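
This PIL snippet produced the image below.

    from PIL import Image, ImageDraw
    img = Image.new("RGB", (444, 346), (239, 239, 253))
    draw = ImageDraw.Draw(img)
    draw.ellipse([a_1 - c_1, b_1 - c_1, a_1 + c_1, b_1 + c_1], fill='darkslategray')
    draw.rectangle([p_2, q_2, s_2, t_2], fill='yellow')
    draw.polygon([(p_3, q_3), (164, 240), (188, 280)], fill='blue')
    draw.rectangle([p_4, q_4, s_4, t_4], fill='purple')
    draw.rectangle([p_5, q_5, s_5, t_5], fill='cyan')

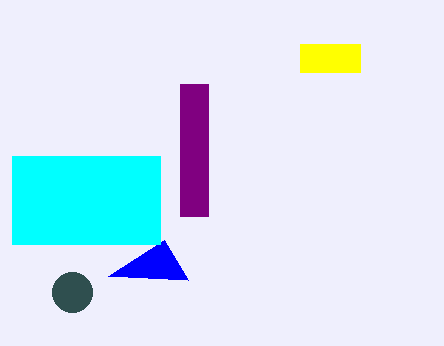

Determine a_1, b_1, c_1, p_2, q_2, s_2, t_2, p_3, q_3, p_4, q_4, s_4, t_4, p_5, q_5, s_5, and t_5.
a_1 = 72, b_1 = 292, c_1 = 20, p_2 = 300, q_2 = 44, s_2 = 360, t_2 = 72, p_3 = 108, q_3 = 276, p_4 = 180, q_4 = 84, s_4 = 208, t_4 = 216, p_5 = 12, q_5 = 156, s_5 = 160, t_5 = 244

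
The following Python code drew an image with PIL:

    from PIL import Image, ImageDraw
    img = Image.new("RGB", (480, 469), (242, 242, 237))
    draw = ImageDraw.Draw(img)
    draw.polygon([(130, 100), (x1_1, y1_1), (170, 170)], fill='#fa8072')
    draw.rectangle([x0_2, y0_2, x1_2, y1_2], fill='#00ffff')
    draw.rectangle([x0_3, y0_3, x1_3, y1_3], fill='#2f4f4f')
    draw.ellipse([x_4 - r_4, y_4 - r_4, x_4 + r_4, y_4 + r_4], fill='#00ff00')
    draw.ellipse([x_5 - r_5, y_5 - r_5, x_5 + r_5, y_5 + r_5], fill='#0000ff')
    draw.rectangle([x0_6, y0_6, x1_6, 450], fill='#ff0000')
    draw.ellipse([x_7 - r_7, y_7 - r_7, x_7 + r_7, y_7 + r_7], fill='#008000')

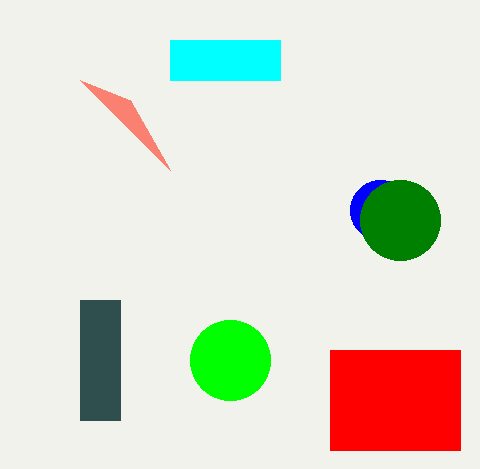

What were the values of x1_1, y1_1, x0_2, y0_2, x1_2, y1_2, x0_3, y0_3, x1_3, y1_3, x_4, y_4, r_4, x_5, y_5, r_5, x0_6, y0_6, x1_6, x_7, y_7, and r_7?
x1_1 = 80; y1_1 = 80; x0_2 = 170; y0_2 = 40; x1_2 = 280; y1_2 = 80; x0_3 = 80; y0_3 = 300; x1_3 = 120; y1_3 = 420; x_4 = 230; y_4 = 360; r_4 = 40; x_5 = 380; y_5 = 210; r_5 = 30; x0_6 = 330; y0_6 = 350; x1_6 = 460; x_7 = 400; y_7 = 220; r_7 = 40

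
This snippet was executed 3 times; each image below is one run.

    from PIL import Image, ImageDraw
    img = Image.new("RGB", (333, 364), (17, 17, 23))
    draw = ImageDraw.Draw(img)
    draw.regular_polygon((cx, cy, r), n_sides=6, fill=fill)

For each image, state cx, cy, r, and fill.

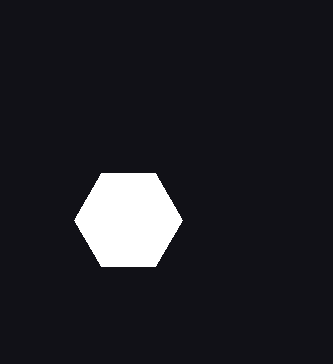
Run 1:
cx = 128, cy = 220, r = 54, fill = 'white'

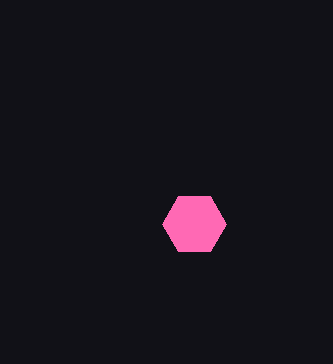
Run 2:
cx = 194
cy = 224
r = 32
fill = 'hotpink'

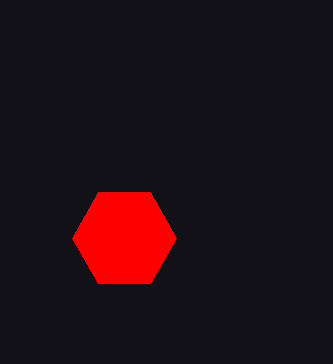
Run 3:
cx = 124; cy = 238; r = 52; fill = 'red'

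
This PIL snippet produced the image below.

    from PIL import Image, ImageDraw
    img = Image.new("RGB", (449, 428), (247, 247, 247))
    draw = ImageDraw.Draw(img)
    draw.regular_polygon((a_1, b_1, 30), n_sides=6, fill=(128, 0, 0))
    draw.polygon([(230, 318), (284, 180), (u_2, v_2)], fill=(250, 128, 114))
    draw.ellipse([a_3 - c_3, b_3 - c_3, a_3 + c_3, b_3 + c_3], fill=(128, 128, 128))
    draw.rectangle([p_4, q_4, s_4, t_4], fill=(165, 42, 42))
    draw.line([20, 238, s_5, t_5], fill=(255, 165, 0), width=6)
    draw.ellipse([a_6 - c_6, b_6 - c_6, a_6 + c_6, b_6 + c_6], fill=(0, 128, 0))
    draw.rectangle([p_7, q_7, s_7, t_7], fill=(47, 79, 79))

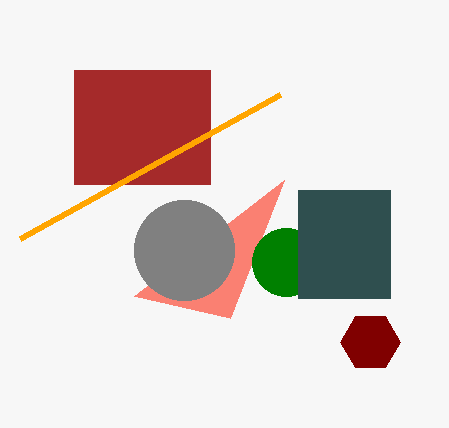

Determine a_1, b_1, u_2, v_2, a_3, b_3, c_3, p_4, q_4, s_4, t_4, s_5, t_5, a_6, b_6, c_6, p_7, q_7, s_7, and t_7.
a_1 = 370, b_1 = 342, u_2 = 134, v_2 = 296, a_3 = 184, b_3 = 250, c_3 = 50, p_4 = 74, q_4 = 70, s_4 = 210, t_4 = 184, s_5 = 280, t_5 = 94, a_6 = 286, b_6 = 262, c_6 = 34, p_7 = 298, q_7 = 190, s_7 = 390, t_7 = 298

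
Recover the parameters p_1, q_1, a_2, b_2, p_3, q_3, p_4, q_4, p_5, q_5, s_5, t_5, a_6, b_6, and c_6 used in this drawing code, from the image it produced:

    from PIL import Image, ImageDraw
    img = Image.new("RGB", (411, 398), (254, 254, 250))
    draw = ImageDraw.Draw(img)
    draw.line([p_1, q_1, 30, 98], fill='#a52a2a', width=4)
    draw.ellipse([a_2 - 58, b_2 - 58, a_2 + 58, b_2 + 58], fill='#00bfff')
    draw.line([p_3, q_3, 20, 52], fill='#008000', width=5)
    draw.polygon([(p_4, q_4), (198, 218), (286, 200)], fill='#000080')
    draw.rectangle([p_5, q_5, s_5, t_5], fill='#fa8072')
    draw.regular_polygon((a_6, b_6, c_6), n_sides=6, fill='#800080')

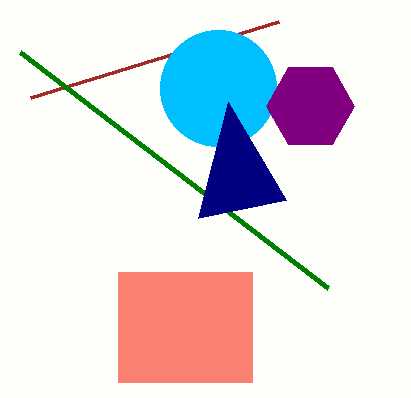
p_1 = 278
q_1 = 22
a_2 = 218
b_2 = 88
p_3 = 328
q_3 = 288
p_4 = 228
q_4 = 102
p_5 = 118
q_5 = 272
s_5 = 252
t_5 = 382
a_6 = 310
b_6 = 106
c_6 = 44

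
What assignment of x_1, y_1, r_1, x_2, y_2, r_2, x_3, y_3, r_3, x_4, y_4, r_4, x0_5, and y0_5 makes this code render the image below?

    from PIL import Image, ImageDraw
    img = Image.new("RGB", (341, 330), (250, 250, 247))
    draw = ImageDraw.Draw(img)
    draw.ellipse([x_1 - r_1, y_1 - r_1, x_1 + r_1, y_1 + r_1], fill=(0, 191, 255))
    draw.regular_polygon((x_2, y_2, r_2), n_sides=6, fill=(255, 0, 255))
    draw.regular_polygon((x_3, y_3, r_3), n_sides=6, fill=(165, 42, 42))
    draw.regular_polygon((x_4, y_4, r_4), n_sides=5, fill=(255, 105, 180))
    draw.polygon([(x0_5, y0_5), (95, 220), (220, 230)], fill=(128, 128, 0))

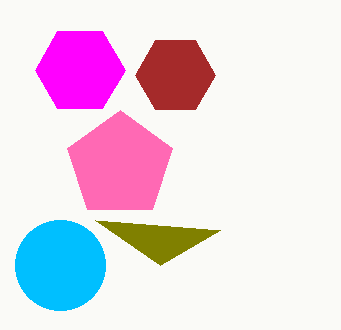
x_1 = 60; y_1 = 265; r_1 = 45; x_2 = 80; y_2 = 70; r_2 = 45; x_3 = 175; y_3 = 75; r_3 = 40; x_4 = 120; y_4 = 165; r_4 = 55; x0_5 = 160; y0_5 = 265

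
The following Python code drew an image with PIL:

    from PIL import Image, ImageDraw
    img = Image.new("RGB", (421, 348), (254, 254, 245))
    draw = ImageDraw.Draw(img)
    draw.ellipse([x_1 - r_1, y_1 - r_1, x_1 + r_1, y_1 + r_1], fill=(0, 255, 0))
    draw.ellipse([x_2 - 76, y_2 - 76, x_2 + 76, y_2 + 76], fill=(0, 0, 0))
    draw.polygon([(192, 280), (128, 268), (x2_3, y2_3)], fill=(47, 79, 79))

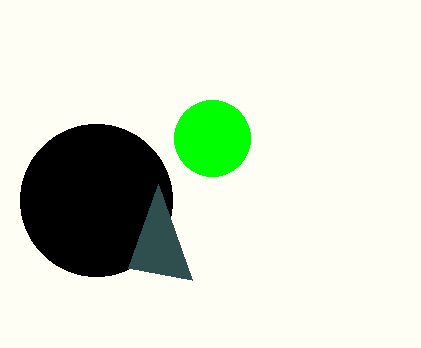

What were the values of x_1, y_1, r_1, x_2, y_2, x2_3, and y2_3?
x_1 = 212
y_1 = 138
r_1 = 38
x_2 = 96
y_2 = 200
x2_3 = 158
y2_3 = 184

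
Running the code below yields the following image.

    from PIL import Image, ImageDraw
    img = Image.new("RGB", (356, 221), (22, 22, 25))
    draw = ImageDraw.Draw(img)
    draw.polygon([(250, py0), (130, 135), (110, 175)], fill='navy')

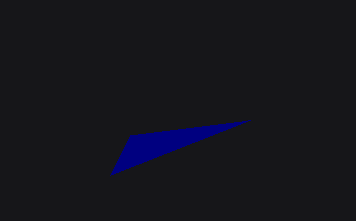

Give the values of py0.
py0 = 120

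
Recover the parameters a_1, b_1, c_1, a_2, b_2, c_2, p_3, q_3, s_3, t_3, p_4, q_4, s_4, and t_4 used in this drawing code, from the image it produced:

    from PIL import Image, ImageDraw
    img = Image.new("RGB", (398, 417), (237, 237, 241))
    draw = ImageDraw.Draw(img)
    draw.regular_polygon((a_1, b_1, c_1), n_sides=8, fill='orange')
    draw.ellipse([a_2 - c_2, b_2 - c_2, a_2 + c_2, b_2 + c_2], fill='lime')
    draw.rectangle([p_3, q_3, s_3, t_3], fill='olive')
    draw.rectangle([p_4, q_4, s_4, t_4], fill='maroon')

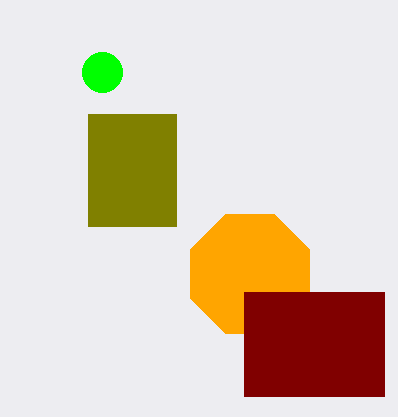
a_1 = 250; b_1 = 274; c_1 = 64; a_2 = 102; b_2 = 72; c_2 = 20; p_3 = 88; q_3 = 114; s_3 = 176; t_3 = 226; p_4 = 244; q_4 = 292; s_4 = 384; t_4 = 396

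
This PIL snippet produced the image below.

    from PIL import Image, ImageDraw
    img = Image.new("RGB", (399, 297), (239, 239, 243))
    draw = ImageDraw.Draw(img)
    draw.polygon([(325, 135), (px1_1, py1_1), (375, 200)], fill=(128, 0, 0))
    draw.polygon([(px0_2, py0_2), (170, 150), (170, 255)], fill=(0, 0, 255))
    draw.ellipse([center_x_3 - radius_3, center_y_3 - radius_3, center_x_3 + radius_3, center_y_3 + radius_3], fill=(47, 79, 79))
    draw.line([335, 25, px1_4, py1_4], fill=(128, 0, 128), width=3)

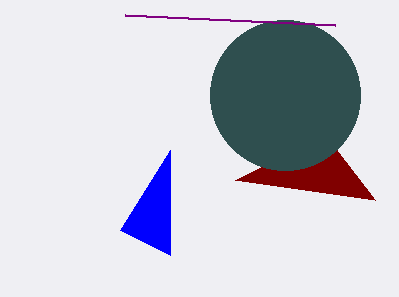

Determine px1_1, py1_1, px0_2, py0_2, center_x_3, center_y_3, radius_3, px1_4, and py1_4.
px1_1 = 235; py1_1 = 180; px0_2 = 120; py0_2 = 230; center_x_3 = 285; center_y_3 = 95; radius_3 = 75; px1_4 = 125; py1_4 = 15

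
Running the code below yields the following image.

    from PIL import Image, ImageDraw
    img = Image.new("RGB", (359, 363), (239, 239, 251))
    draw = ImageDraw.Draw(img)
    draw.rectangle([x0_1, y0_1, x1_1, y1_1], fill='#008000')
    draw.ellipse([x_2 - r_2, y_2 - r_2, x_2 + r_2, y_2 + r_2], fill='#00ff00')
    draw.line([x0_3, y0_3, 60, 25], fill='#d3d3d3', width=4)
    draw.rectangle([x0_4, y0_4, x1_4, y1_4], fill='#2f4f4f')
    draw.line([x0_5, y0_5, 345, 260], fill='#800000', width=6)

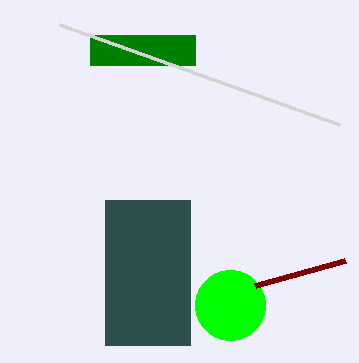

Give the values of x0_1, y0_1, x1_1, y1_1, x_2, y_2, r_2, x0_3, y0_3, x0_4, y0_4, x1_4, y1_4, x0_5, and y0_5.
x0_1 = 90
y0_1 = 35
x1_1 = 195
y1_1 = 65
x_2 = 230
y_2 = 305
r_2 = 35
x0_3 = 340
y0_3 = 125
x0_4 = 105
y0_4 = 200
x1_4 = 190
y1_4 = 345
x0_5 = 255
y0_5 = 285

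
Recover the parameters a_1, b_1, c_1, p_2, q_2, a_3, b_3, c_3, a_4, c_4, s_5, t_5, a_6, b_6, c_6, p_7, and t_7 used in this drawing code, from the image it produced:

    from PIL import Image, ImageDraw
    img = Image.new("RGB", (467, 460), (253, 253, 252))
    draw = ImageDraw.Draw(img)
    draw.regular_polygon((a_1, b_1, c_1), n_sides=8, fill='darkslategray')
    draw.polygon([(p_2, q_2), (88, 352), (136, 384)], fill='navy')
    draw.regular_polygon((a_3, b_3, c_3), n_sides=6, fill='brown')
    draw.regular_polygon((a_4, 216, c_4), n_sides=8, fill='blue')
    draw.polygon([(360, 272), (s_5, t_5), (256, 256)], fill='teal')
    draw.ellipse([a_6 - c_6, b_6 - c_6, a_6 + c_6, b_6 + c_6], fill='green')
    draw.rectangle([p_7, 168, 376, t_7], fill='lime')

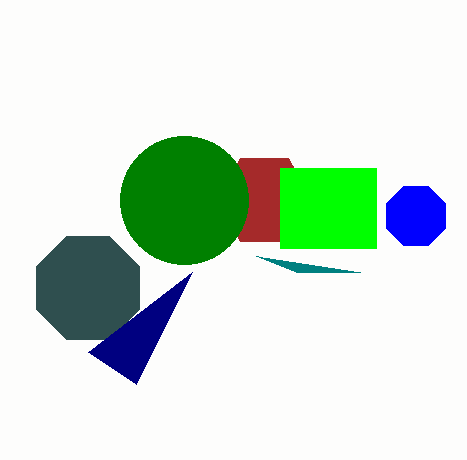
a_1 = 88
b_1 = 288
c_1 = 56
p_2 = 192
q_2 = 272
a_3 = 264
b_3 = 200
c_3 = 48
a_4 = 416
c_4 = 32
s_5 = 296
t_5 = 272
a_6 = 184
b_6 = 200
c_6 = 64
p_7 = 280
t_7 = 248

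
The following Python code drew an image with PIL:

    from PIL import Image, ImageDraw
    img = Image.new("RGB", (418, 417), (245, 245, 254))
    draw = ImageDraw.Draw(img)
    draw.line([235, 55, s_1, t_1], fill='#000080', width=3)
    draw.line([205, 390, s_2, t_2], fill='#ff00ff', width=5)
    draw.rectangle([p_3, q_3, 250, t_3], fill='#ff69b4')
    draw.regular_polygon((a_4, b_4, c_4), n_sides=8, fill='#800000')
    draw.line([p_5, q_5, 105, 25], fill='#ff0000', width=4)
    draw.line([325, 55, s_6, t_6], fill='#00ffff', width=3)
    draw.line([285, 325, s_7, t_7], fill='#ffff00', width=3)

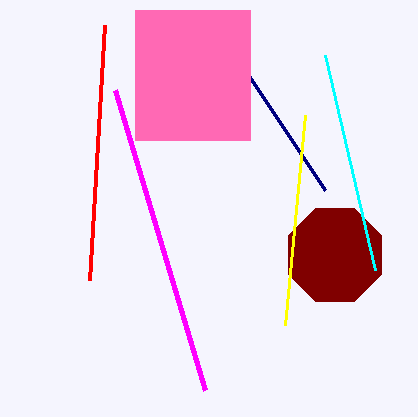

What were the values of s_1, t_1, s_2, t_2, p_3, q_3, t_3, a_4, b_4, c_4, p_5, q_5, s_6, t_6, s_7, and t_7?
s_1 = 325
t_1 = 190
s_2 = 115
t_2 = 90
p_3 = 135
q_3 = 10
t_3 = 140
a_4 = 335
b_4 = 255
c_4 = 50
p_5 = 90
q_5 = 280
s_6 = 375
t_6 = 270
s_7 = 305
t_7 = 115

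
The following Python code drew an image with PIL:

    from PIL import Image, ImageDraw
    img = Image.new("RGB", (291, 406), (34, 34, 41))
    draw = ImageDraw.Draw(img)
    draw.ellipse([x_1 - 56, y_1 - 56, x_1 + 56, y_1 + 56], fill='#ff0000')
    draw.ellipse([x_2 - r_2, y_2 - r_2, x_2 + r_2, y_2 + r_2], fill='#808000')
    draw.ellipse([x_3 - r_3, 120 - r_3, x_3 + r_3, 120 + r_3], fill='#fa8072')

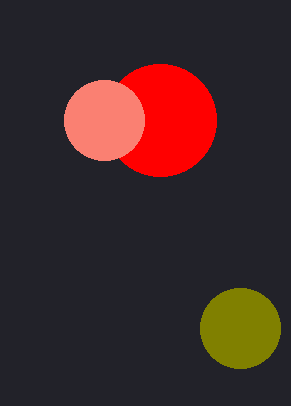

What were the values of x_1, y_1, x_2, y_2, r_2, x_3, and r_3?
x_1 = 160
y_1 = 120
x_2 = 240
y_2 = 328
r_2 = 40
x_3 = 104
r_3 = 40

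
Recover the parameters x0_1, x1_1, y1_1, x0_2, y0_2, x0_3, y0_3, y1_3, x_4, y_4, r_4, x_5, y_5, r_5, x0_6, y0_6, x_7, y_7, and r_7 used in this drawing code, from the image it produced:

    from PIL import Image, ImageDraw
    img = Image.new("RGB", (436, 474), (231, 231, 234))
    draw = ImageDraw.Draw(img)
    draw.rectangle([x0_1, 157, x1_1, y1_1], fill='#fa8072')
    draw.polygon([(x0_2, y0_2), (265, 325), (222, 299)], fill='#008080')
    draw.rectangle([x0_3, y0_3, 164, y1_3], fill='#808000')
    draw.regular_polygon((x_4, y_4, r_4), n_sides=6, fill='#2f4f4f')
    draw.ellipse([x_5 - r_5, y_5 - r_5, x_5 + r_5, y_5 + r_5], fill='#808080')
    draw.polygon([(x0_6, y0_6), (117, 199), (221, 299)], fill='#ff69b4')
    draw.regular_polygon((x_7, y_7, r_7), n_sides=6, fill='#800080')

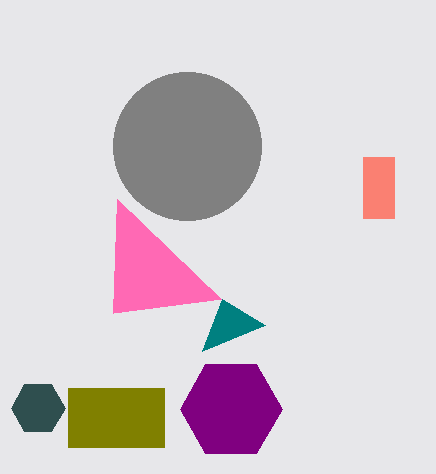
x0_1 = 363, x1_1 = 394, y1_1 = 218, x0_2 = 202, y0_2 = 351, x0_3 = 68, y0_3 = 388, y1_3 = 447, x_4 = 38, y_4 = 408, r_4 = 27, x_5 = 187, y_5 = 146, r_5 = 74, x0_6 = 113, y0_6 = 313, x_7 = 231, y_7 = 409, r_7 = 51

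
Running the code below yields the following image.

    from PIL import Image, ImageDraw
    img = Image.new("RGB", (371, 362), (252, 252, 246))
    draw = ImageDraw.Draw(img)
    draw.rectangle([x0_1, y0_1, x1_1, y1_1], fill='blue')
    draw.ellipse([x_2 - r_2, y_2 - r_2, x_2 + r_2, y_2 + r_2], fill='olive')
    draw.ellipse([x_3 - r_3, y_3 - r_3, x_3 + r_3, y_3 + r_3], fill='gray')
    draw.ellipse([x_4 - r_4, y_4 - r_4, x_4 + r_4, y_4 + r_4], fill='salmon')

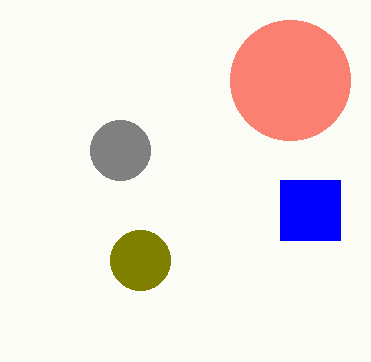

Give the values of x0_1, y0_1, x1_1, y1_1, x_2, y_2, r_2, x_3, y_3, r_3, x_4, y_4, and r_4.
x0_1 = 280
y0_1 = 180
x1_1 = 340
y1_1 = 240
x_2 = 140
y_2 = 260
r_2 = 30
x_3 = 120
y_3 = 150
r_3 = 30
x_4 = 290
y_4 = 80
r_4 = 60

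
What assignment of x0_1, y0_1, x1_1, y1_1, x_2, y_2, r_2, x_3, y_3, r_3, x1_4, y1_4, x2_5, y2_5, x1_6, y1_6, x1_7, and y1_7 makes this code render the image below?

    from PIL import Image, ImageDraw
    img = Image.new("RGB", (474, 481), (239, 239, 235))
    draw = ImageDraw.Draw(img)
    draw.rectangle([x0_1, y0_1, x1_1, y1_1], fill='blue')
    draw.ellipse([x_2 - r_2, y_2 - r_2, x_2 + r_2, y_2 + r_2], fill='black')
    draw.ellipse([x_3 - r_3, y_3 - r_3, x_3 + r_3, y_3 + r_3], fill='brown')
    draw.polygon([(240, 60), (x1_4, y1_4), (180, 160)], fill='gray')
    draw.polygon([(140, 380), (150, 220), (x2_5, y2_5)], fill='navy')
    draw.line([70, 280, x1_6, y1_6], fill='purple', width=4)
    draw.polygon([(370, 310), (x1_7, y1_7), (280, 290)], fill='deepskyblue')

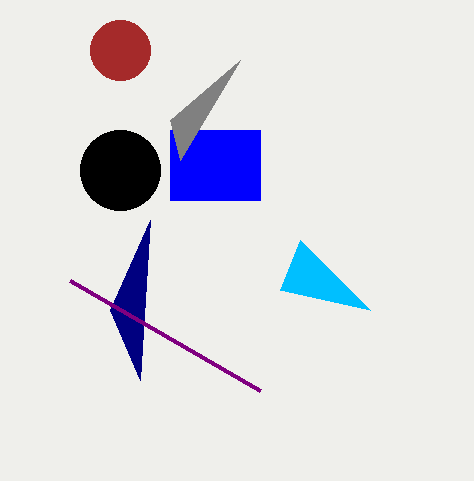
x0_1 = 170
y0_1 = 130
x1_1 = 260
y1_1 = 200
x_2 = 120
y_2 = 170
r_2 = 40
x_3 = 120
y_3 = 50
r_3 = 30
x1_4 = 170
y1_4 = 120
x2_5 = 110
y2_5 = 310
x1_6 = 260
y1_6 = 390
x1_7 = 300
y1_7 = 240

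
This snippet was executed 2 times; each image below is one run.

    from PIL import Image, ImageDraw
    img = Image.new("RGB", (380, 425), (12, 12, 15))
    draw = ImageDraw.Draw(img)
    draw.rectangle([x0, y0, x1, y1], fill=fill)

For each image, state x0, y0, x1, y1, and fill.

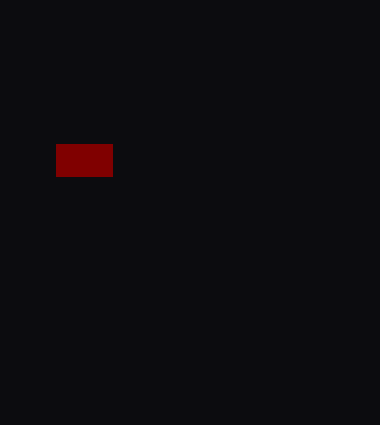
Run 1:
x0 = 56, y0 = 144, x1 = 112, y1 = 176, fill = 'maroon'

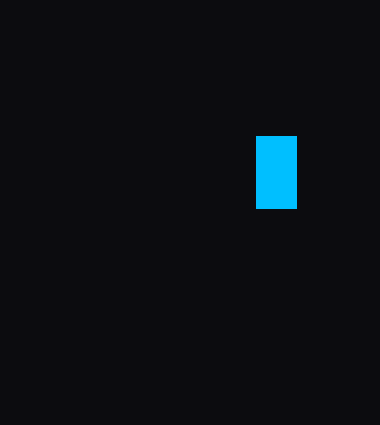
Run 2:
x0 = 256; y0 = 136; x1 = 296; y1 = 208; fill = 'deepskyblue'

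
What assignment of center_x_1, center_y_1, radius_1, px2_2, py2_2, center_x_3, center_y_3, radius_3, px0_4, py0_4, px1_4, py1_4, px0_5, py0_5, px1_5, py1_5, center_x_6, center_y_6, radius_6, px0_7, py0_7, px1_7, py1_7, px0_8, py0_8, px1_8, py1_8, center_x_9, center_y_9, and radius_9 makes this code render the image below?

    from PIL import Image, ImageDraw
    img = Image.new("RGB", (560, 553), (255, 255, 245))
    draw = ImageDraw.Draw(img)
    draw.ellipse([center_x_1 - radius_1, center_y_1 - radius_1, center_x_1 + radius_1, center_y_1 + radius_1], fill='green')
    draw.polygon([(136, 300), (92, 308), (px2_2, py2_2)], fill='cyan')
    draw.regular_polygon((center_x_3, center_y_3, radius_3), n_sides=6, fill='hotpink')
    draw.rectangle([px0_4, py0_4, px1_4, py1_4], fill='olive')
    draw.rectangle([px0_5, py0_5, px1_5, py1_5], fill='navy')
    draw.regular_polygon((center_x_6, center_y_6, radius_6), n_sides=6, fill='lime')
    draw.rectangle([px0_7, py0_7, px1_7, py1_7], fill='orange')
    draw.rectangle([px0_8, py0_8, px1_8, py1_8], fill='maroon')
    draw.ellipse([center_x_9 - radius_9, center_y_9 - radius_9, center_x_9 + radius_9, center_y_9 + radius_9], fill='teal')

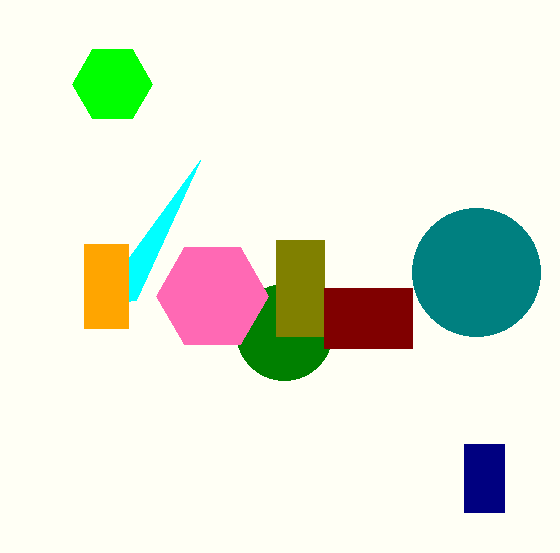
center_x_1 = 284, center_y_1 = 332, radius_1 = 48, px2_2 = 200, py2_2 = 160, center_x_3 = 212, center_y_3 = 296, radius_3 = 56, px0_4 = 276, py0_4 = 240, px1_4 = 324, py1_4 = 336, px0_5 = 464, py0_5 = 444, px1_5 = 504, py1_5 = 512, center_x_6 = 112, center_y_6 = 84, radius_6 = 40, px0_7 = 84, py0_7 = 244, px1_7 = 128, py1_7 = 328, px0_8 = 324, py0_8 = 288, px1_8 = 412, py1_8 = 348, center_x_9 = 476, center_y_9 = 272, radius_9 = 64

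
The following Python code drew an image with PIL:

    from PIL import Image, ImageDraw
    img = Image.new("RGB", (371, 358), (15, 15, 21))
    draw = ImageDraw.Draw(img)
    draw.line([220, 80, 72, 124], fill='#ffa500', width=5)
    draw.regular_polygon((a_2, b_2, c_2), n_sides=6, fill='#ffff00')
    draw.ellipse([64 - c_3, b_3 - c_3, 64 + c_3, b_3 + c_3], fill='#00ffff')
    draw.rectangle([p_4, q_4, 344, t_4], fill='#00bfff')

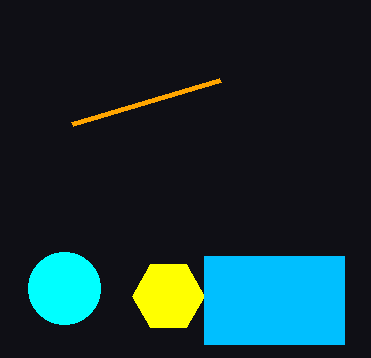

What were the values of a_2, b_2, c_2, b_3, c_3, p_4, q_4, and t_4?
a_2 = 168
b_2 = 296
c_2 = 36
b_3 = 288
c_3 = 36
p_4 = 204
q_4 = 256
t_4 = 344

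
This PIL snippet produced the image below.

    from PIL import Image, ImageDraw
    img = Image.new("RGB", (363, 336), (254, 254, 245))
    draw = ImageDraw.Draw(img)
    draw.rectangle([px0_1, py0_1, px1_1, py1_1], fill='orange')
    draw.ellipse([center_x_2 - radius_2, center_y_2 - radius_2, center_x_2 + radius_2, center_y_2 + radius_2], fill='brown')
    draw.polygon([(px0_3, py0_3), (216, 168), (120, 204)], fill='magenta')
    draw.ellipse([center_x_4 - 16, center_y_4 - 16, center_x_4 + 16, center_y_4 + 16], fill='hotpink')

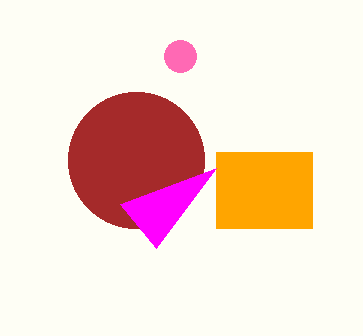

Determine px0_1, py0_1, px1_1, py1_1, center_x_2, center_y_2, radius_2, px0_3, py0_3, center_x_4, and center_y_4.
px0_1 = 216, py0_1 = 152, px1_1 = 312, py1_1 = 228, center_x_2 = 136, center_y_2 = 160, radius_2 = 68, px0_3 = 156, py0_3 = 248, center_x_4 = 180, center_y_4 = 56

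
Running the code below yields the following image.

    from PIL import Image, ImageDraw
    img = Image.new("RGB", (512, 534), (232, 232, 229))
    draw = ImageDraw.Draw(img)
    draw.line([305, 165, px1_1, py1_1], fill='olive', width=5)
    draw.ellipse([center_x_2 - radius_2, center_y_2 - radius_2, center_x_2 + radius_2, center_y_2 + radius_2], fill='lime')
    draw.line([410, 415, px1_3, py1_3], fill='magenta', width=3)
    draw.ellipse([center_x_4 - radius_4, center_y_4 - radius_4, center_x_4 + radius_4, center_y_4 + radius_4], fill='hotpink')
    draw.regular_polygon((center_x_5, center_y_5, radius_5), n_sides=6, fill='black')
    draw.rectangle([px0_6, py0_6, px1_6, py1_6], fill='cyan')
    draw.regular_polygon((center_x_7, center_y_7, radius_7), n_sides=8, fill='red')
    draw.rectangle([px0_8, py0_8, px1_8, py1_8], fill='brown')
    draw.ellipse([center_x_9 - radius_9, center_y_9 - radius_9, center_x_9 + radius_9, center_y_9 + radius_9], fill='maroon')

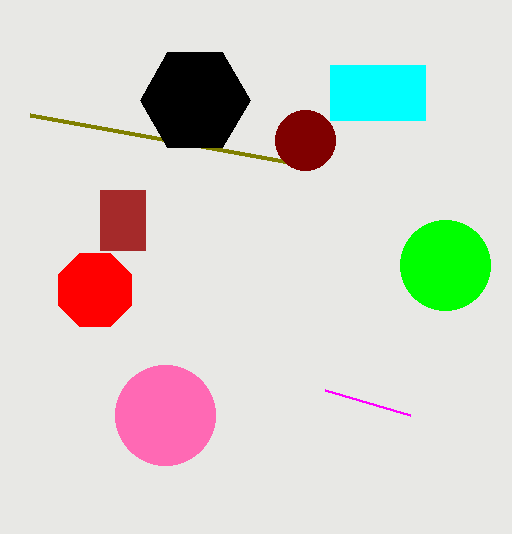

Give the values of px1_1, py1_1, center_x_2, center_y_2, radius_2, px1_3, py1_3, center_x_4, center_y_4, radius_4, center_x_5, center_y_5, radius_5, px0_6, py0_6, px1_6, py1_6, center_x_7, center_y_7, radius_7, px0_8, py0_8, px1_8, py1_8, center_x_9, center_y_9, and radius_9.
px1_1 = 30; py1_1 = 115; center_x_2 = 445; center_y_2 = 265; radius_2 = 45; px1_3 = 325; py1_3 = 390; center_x_4 = 165; center_y_4 = 415; radius_4 = 50; center_x_5 = 195; center_y_5 = 100; radius_5 = 55; px0_6 = 330; py0_6 = 65; px1_6 = 425; py1_6 = 120; center_x_7 = 95; center_y_7 = 290; radius_7 = 40; px0_8 = 100; py0_8 = 190; px1_8 = 145; py1_8 = 250; center_x_9 = 305; center_y_9 = 140; radius_9 = 30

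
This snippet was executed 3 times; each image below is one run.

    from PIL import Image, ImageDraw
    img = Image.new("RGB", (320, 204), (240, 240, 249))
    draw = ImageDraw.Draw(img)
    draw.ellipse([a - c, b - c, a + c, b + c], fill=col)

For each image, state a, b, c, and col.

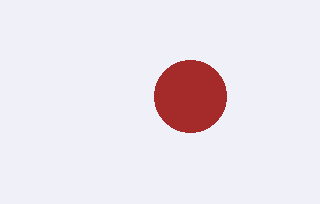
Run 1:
a = 190, b = 96, c = 36, col = 'brown'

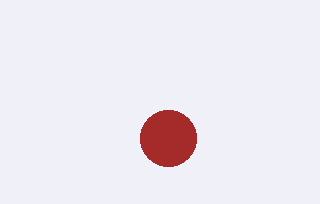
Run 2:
a = 168
b = 138
c = 28
col = 'brown'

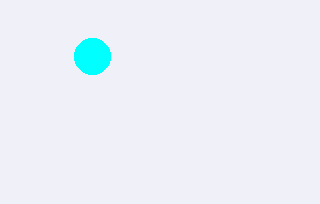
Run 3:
a = 92; b = 56; c = 18; col = 'cyan'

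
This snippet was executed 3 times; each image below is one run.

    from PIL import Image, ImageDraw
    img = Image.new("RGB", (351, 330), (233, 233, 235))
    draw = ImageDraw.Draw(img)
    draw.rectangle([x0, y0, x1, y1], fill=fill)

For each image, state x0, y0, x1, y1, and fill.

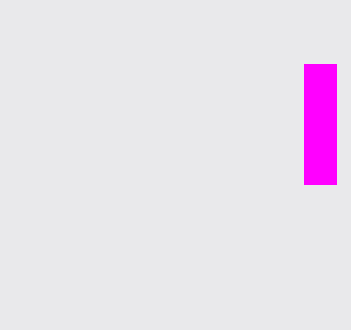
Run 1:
x0 = 304; y0 = 64; x1 = 336; y1 = 184; fill = 'magenta'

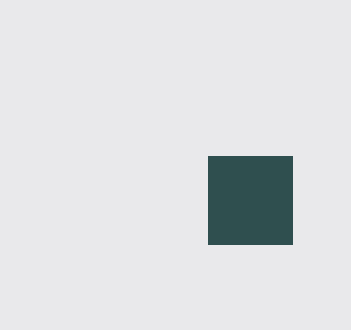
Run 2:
x0 = 208, y0 = 156, x1 = 292, y1 = 244, fill = 'darkslategray'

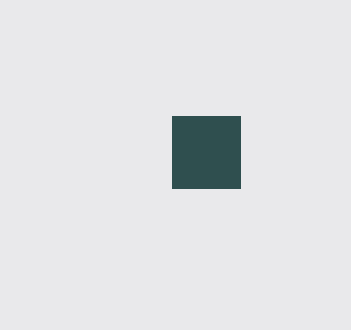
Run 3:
x0 = 172, y0 = 116, x1 = 240, y1 = 188, fill = 'darkslategray'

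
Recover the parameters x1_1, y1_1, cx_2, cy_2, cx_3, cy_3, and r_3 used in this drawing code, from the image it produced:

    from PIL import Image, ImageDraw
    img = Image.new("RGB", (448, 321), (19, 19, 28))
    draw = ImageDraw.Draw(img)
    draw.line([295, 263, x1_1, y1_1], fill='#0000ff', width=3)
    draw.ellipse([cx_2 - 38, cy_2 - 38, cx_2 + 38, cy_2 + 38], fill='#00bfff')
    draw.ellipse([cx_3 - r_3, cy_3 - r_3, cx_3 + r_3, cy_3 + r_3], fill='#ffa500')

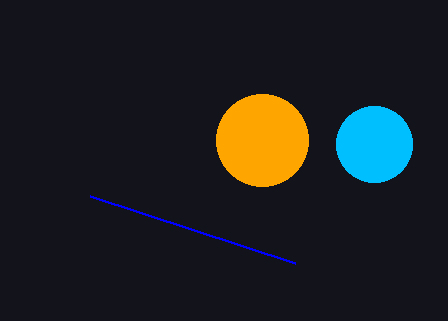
x1_1 = 90, y1_1 = 196, cx_2 = 374, cy_2 = 144, cx_3 = 262, cy_3 = 140, r_3 = 46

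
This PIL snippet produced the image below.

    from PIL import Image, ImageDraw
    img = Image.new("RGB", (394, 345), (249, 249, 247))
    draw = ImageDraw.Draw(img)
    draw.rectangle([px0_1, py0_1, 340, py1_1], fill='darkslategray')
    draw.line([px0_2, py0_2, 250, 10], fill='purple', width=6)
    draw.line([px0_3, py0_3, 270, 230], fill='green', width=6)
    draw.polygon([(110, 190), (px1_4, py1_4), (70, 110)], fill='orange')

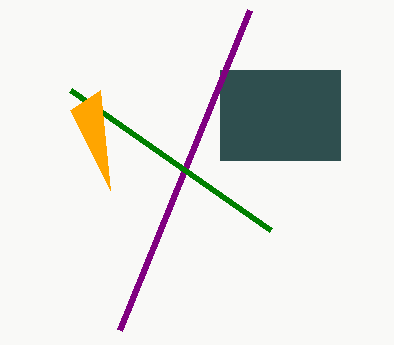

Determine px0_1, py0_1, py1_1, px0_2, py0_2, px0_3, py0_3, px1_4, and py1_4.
px0_1 = 220
py0_1 = 70
py1_1 = 160
px0_2 = 120
py0_2 = 330
px0_3 = 70
py0_3 = 90
px1_4 = 100
py1_4 = 90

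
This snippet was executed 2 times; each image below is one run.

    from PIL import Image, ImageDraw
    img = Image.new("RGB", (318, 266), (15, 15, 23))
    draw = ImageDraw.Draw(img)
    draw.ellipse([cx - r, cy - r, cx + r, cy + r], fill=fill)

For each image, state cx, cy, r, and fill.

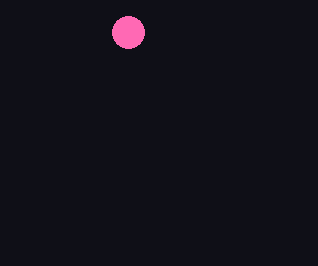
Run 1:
cx = 128, cy = 32, r = 16, fill = 'hotpink'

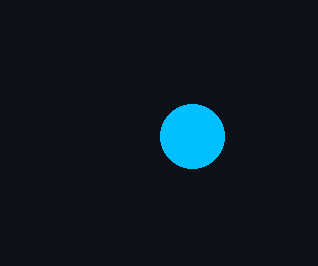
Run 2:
cx = 192, cy = 136, r = 32, fill = 'deepskyblue'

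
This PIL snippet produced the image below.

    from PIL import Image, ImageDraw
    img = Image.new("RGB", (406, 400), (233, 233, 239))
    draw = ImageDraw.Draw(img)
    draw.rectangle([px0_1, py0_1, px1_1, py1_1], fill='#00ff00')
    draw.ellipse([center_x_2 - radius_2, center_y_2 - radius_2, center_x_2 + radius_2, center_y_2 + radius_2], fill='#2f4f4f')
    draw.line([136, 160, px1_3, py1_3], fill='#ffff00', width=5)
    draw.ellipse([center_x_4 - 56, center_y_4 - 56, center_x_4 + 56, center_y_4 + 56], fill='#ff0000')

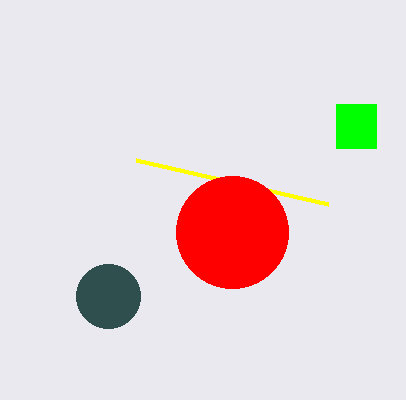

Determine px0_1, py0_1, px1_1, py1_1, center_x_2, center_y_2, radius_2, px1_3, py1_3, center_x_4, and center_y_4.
px0_1 = 336
py0_1 = 104
px1_1 = 376
py1_1 = 148
center_x_2 = 108
center_y_2 = 296
radius_2 = 32
px1_3 = 328
py1_3 = 204
center_x_4 = 232
center_y_4 = 232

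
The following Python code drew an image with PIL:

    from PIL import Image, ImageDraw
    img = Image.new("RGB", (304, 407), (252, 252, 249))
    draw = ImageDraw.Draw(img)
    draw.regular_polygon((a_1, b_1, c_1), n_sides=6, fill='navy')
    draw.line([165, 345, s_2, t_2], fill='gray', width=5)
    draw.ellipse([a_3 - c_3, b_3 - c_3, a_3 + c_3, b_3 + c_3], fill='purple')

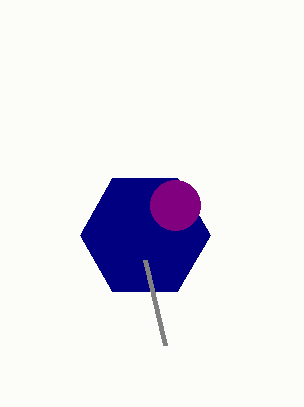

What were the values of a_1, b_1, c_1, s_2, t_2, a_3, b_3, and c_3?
a_1 = 145
b_1 = 235
c_1 = 65
s_2 = 145
t_2 = 260
a_3 = 175
b_3 = 205
c_3 = 25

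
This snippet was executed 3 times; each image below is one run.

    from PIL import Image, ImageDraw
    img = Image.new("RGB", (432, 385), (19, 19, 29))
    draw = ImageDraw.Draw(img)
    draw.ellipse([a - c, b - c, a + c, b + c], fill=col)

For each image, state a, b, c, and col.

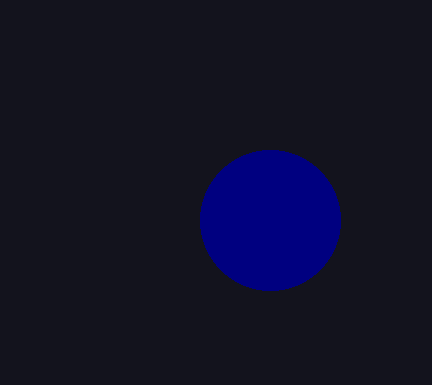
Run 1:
a = 270
b = 220
c = 70
col = 'navy'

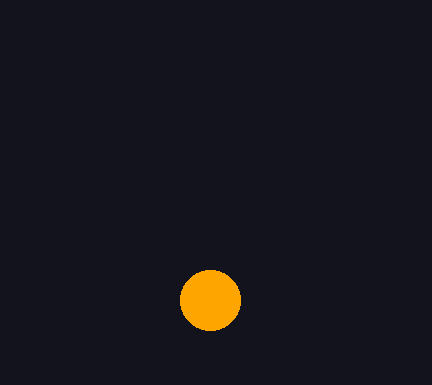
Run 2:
a = 210, b = 300, c = 30, col = 'orange'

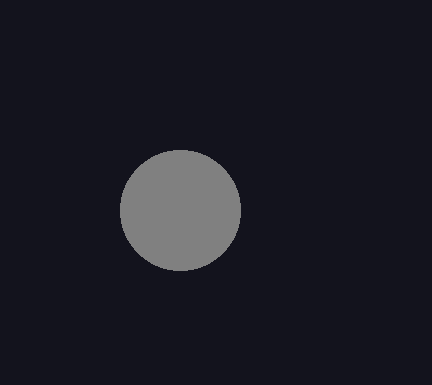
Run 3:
a = 180; b = 210; c = 60; col = 'gray'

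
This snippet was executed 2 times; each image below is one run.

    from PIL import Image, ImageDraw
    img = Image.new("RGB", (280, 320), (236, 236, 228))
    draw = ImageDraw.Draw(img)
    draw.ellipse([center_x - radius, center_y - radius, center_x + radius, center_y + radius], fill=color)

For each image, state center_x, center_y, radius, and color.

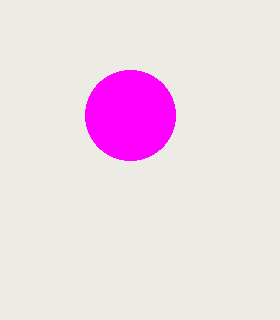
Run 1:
center_x = 130, center_y = 115, radius = 45, color = 'magenta'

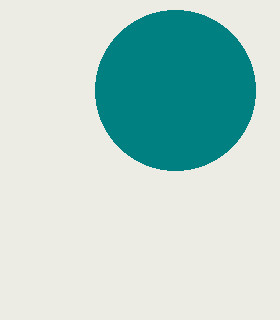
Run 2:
center_x = 175, center_y = 90, radius = 80, color = 'teal'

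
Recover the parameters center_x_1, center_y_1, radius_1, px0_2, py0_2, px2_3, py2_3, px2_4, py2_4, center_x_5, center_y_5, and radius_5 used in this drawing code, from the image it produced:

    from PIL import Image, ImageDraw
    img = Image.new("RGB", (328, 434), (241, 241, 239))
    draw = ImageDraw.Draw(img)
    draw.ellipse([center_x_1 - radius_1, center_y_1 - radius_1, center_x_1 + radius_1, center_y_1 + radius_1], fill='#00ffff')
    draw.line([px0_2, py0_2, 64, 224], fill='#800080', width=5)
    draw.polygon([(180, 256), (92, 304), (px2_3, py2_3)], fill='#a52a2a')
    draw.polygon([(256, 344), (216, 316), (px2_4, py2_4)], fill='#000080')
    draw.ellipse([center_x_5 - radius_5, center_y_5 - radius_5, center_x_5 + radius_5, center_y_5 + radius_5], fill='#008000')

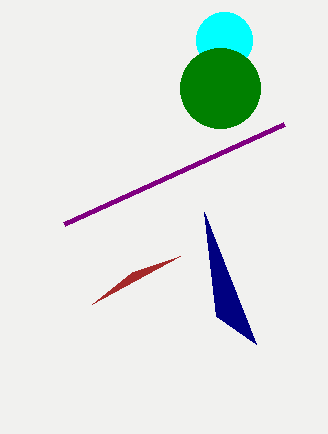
center_x_1 = 224
center_y_1 = 40
radius_1 = 28
px0_2 = 284
py0_2 = 124
px2_3 = 132
py2_3 = 272
px2_4 = 204
py2_4 = 212
center_x_5 = 220
center_y_5 = 88
radius_5 = 40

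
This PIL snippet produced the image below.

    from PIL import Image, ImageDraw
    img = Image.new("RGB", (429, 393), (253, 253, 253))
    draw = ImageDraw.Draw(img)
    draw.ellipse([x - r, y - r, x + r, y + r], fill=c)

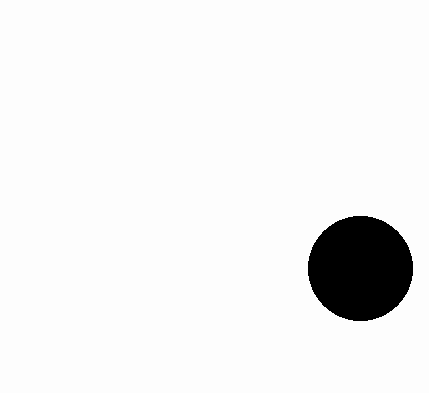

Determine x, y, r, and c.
x = 360
y = 268
r = 52
c = 'black'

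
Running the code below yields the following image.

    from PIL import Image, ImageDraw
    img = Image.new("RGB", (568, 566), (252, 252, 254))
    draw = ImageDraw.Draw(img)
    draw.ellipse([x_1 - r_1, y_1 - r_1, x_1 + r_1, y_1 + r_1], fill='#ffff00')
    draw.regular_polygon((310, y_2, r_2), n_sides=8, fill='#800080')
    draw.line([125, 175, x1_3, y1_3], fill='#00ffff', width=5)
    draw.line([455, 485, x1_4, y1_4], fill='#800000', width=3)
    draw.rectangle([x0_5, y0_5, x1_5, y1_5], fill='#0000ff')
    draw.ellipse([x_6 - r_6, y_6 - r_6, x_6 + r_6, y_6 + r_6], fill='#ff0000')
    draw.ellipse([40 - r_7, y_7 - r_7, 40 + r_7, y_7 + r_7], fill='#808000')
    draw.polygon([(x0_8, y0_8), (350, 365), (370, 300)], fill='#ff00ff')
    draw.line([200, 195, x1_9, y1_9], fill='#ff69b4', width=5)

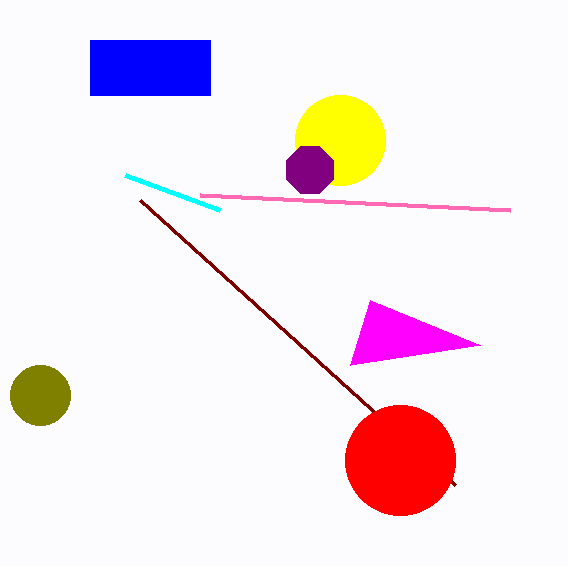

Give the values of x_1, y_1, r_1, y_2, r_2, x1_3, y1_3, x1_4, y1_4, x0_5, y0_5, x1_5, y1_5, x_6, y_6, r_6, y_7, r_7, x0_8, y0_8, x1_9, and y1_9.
x_1 = 340; y_1 = 140; r_1 = 45; y_2 = 170; r_2 = 25; x1_3 = 220; y1_3 = 210; x1_4 = 140; y1_4 = 200; x0_5 = 90; y0_5 = 40; x1_5 = 210; y1_5 = 95; x_6 = 400; y_6 = 460; r_6 = 55; y_7 = 395; r_7 = 30; x0_8 = 480; y0_8 = 345; x1_9 = 510; y1_9 = 210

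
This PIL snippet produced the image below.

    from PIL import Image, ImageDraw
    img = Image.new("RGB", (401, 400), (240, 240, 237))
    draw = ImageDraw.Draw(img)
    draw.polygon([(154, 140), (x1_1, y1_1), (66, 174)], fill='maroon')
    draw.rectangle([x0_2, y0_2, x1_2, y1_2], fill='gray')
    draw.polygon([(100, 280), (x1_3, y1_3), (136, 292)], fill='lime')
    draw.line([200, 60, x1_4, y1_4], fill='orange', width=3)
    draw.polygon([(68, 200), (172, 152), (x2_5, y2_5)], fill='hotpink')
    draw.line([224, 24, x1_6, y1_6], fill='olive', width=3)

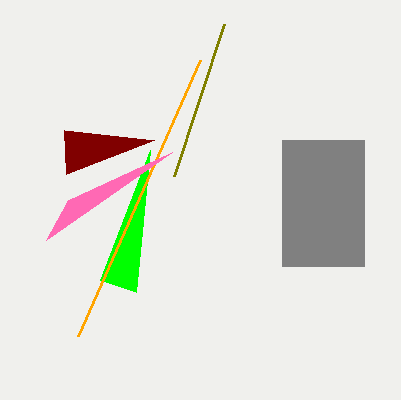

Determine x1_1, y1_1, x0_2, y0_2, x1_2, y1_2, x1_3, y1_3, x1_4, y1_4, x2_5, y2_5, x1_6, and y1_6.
x1_1 = 64
y1_1 = 130
x0_2 = 282
y0_2 = 140
x1_2 = 364
y1_2 = 266
x1_3 = 150
y1_3 = 150
x1_4 = 78
y1_4 = 336
x2_5 = 46
y2_5 = 240
x1_6 = 174
y1_6 = 176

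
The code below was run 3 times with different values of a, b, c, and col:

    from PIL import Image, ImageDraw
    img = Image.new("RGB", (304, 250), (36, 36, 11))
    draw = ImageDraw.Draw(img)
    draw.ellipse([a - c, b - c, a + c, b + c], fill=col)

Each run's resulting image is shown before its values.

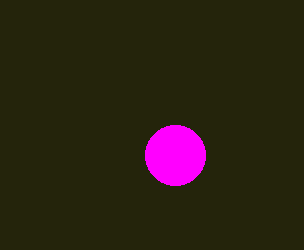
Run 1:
a = 175, b = 155, c = 30, col = 'magenta'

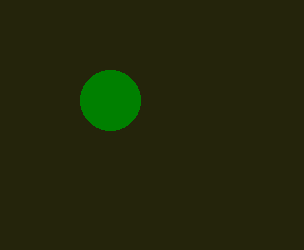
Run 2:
a = 110; b = 100; c = 30; col = 'green'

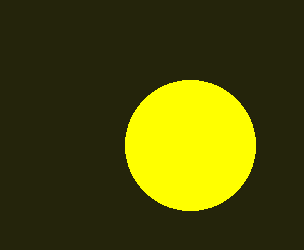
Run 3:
a = 190; b = 145; c = 65; col = 'yellow'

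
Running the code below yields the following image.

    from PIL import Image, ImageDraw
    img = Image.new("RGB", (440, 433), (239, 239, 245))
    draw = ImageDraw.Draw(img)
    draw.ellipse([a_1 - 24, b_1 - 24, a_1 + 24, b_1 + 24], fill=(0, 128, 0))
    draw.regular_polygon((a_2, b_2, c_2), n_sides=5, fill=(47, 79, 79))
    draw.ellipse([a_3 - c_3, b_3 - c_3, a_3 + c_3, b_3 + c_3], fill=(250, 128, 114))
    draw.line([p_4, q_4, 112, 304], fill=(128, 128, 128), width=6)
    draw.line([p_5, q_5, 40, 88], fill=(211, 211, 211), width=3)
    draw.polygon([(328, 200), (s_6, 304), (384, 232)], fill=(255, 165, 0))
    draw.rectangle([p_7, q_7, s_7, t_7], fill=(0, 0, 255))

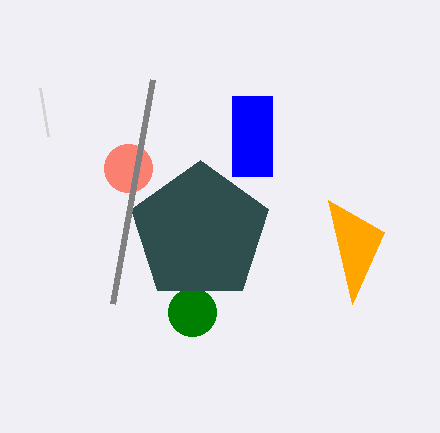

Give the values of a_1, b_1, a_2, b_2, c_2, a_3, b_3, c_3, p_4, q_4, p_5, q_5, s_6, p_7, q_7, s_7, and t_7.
a_1 = 192; b_1 = 312; a_2 = 200; b_2 = 232; c_2 = 72; a_3 = 128; b_3 = 168; c_3 = 24; p_4 = 152; q_4 = 80; p_5 = 48; q_5 = 136; s_6 = 352; p_7 = 232; q_7 = 96; s_7 = 272; t_7 = 176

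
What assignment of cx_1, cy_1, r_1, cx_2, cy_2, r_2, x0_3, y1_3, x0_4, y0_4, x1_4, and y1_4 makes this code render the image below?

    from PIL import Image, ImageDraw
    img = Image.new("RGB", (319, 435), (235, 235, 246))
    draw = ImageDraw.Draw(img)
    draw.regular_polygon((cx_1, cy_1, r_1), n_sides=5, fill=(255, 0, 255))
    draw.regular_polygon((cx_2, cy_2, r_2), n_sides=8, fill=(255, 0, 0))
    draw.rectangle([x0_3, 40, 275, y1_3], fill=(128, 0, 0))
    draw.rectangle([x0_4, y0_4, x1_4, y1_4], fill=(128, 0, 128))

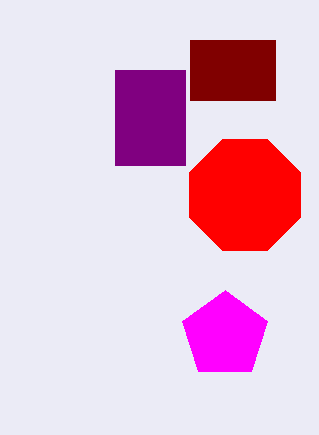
cx_1 = 225
cy_1 = 335
r_1 = 45
cx_2 = 245
cy_2 = 195
r_2 = 60
x0_3 = 190
y1_3 = 100
x0_4 = 115
y0_4 = 70
x1_4 = 185
y1_4 = 165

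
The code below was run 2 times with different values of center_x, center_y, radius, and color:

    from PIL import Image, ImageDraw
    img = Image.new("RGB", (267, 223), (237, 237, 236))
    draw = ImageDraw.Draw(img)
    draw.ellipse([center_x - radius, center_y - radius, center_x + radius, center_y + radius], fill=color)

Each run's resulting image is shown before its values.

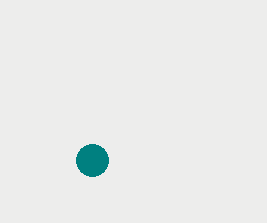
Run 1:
center_x = 92
center_y = 160
radius = 16
color = 'teal'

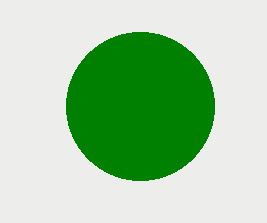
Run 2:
center_x = 140
center_y = 106
radius = 74
color = 'green'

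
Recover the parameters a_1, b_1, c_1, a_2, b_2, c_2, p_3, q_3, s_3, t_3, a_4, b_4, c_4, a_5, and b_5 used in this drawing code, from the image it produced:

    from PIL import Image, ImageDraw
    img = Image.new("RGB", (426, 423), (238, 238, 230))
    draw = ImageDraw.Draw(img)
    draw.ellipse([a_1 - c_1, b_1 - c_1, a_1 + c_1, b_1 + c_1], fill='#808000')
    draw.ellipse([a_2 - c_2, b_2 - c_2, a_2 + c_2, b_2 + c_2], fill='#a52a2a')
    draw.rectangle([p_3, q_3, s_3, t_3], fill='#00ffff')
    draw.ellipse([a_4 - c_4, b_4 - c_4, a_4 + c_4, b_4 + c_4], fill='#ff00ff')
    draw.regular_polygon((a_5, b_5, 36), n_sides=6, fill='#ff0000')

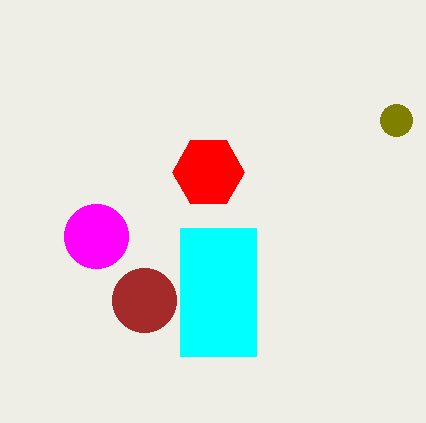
a_1 = 396; b_1 = 120; c_1 = 16; a_2 = 144; b_2 = 300; c_2 = 32; p_3 = 180; q_3 = 228; s_3 = 256; t_3 = 356; a_4 = 96; b_4 = 236; c_4 = 32; a_5 = 208; b_5 = 172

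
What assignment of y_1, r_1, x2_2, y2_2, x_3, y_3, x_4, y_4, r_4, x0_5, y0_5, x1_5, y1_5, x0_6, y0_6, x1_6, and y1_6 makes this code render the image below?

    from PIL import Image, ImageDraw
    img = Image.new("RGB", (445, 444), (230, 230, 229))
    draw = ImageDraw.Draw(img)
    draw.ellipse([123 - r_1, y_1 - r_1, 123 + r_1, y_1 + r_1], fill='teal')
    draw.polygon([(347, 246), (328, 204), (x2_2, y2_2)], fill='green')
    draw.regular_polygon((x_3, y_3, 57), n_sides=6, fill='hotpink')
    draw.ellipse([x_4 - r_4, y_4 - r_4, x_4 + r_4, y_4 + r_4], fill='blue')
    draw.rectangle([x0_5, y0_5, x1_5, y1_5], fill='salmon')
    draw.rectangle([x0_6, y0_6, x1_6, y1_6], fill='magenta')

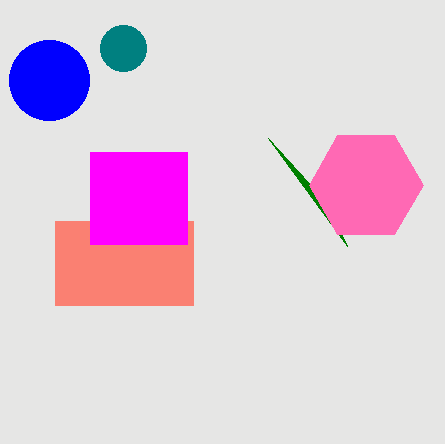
y_1 = 48
r_1 = 23
x2_2 = 268
y2_2 = 138
x_3 = 366
y_3 = 185
x_4 = 49
y_4 = 80
r_4 = 40
x0_5 = 55
y0_5 = 221
x1_5 = 193
y1_5 = 305
x0_6 = 90
y0_6 = 152
x1_6 = 187
y1_6 = 244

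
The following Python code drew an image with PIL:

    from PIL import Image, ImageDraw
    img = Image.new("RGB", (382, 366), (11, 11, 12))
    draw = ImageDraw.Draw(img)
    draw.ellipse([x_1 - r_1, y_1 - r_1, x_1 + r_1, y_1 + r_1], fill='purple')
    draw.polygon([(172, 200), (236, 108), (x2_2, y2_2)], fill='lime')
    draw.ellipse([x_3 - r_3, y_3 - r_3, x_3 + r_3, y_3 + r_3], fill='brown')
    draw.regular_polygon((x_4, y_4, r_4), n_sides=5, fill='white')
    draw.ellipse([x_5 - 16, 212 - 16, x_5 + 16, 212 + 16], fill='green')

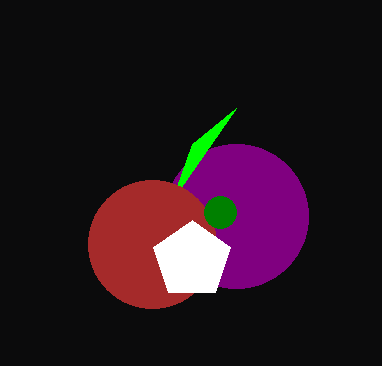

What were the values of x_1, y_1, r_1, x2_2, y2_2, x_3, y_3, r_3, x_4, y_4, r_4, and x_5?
x_1 = 236, y_1 = 216, r_1 = 72, x2_2 = 192, y2_2 = 144, x_3 = 152, y_3 = 244, r_3 = 64, x_4 = 192, y_4 = 260, r_4 = 40, x_5 = 220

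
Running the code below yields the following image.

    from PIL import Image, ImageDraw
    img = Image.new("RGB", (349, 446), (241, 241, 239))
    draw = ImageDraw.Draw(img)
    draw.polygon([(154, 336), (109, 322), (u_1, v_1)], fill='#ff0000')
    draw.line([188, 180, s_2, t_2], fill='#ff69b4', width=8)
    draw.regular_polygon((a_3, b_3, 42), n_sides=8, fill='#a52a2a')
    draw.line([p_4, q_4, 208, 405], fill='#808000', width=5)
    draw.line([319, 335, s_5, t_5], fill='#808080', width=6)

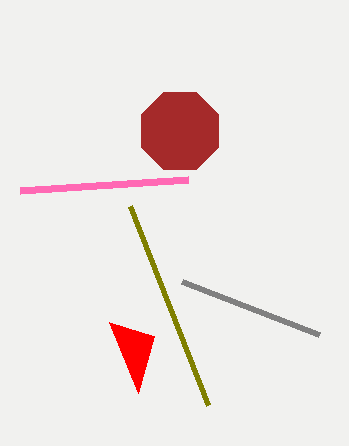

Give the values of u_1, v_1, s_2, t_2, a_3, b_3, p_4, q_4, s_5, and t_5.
u_1 = 138; v_1 = 393; s_2 = 20; t_2 = 191; a_3 = 180; b_3 = 131; p_4 = 130; q_4 = 206; s_5 = 182; t_5 = 282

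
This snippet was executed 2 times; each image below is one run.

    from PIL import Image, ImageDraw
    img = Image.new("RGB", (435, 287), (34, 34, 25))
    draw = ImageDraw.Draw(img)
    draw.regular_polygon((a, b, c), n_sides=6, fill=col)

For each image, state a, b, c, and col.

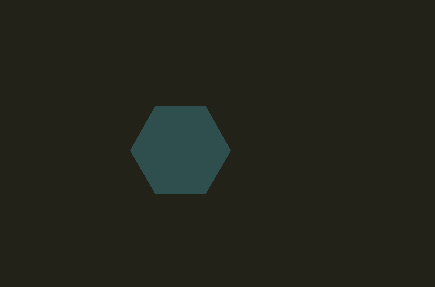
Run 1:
a = 180
b = 150
c = 50
col = 'darkslategray'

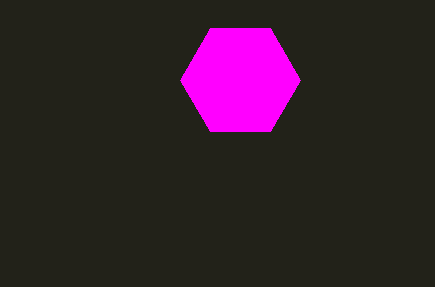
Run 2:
a = 240, b = 80, c = 60, col = 'magenta'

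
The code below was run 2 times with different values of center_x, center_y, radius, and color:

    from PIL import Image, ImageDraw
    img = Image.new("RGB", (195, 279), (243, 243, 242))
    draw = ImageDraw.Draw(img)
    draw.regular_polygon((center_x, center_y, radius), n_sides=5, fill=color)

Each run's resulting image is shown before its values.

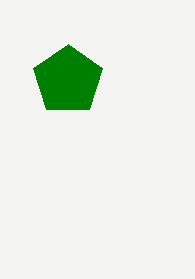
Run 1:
center_x = 68, center_y = 80, radius = 36, color = 'green'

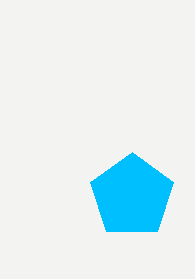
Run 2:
center_x = 132, center_y = 196, radius = 44, color = 'deepskyblue'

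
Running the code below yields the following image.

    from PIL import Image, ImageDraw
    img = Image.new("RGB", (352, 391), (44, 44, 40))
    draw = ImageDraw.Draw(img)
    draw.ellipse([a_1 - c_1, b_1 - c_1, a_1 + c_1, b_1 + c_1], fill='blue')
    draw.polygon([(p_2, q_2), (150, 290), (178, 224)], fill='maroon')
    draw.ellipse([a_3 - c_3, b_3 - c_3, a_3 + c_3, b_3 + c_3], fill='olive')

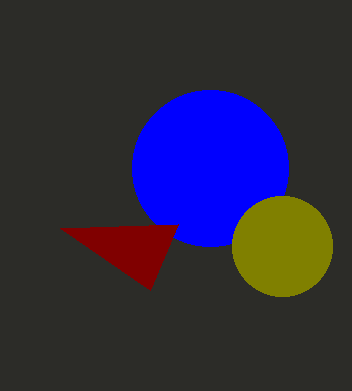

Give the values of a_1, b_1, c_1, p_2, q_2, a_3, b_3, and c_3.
a_1 = 210
b_1 = 168
c_1 = 78
p_2 = 60
q_2 = 228
a_3 = 282
b_3 = 246
c_3 = 50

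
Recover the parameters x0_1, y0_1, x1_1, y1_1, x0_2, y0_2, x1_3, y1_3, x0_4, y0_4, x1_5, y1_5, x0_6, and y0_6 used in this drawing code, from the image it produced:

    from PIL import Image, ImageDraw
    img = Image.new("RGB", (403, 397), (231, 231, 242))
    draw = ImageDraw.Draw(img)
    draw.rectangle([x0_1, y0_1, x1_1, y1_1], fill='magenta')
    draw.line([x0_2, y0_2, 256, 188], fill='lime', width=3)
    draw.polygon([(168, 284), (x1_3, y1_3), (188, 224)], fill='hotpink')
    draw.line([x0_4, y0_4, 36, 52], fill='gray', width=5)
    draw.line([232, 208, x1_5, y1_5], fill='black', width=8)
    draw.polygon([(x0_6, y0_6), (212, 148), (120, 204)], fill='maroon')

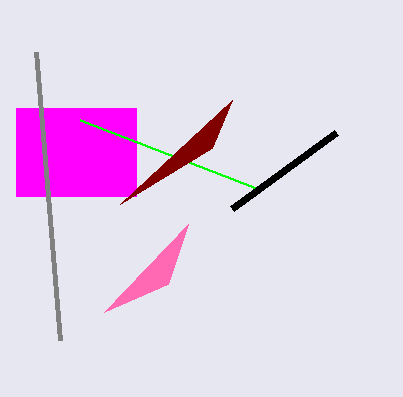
x0_1 = 16
y0_1 = 108
x1_1 = 136
y1_1 = 196
x0_2 = 80
y0_2 = 120
x1_3 = 104
y1_3 = 312
x0_4 = 60
y0_4 = 340
x1_5 = 336
y1_5 = 132
x0_6 = 232
y0_6 = 100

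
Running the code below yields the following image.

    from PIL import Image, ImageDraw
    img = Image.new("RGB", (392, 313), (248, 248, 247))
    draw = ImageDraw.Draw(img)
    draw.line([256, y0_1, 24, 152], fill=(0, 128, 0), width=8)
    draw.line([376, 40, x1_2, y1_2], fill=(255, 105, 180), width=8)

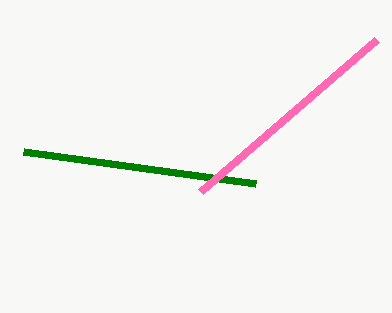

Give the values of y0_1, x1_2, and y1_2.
y0_1 = 184; x1_2 = 200; y1_2 = 192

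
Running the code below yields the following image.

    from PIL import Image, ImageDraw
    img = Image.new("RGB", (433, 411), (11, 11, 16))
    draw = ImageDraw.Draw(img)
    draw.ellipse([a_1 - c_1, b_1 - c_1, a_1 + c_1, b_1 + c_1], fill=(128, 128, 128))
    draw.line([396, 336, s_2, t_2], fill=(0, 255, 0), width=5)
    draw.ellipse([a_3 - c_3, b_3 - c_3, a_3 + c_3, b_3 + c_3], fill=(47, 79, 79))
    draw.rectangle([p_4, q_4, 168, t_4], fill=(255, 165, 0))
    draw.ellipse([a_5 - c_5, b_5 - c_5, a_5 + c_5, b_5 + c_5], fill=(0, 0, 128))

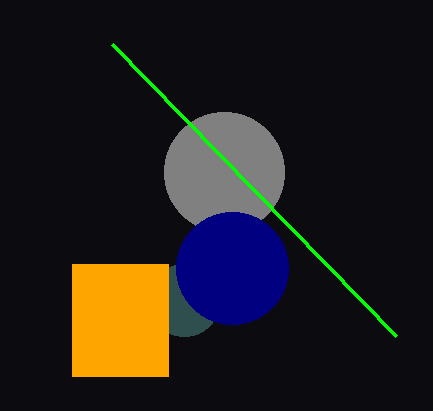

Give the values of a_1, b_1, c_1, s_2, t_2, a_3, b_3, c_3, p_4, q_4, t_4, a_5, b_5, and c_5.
a_1 = 224, b_1 = 172, c_1 = 60, s_2 = 112, t_2 = 44, a_3 = 184, b_3 = 300, c_3 = 36, p_4 = 72, q_4 = 264, t_4 = 376, a_5 = 232, b_5 = 268, c_5 = 56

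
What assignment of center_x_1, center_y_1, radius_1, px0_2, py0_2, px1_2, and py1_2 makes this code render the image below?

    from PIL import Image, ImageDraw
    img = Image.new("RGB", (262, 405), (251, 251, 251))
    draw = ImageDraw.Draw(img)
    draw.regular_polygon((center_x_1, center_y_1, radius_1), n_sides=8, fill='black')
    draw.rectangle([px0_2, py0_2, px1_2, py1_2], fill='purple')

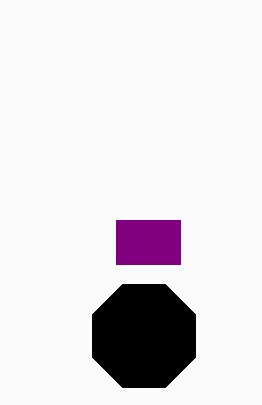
center_x_1 = 144
center_y_1 = 336
radius_1 = 56
px0_2 = 116
py0_2 = 220
px1_2 = 180
py1_2 = 264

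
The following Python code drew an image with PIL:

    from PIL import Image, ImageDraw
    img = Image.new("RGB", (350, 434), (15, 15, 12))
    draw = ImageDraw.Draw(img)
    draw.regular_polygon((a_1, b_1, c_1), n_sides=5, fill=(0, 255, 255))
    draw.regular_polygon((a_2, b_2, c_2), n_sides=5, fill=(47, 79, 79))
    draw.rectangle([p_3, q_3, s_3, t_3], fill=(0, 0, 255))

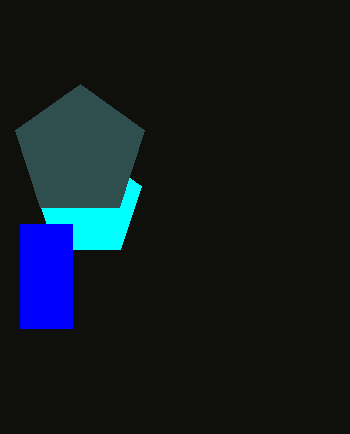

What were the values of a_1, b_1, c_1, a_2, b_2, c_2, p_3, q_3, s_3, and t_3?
a_1 = 88; b_1 = 204; c_1 = 56; a_2 = 80; b_2 = 152; c_2 = 68; p_3 = 20; q_3 = 224; s_3 = 72; t_3 = 328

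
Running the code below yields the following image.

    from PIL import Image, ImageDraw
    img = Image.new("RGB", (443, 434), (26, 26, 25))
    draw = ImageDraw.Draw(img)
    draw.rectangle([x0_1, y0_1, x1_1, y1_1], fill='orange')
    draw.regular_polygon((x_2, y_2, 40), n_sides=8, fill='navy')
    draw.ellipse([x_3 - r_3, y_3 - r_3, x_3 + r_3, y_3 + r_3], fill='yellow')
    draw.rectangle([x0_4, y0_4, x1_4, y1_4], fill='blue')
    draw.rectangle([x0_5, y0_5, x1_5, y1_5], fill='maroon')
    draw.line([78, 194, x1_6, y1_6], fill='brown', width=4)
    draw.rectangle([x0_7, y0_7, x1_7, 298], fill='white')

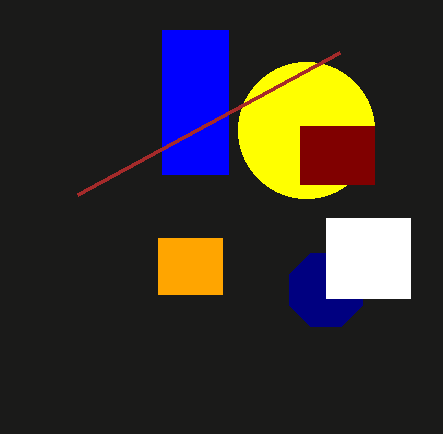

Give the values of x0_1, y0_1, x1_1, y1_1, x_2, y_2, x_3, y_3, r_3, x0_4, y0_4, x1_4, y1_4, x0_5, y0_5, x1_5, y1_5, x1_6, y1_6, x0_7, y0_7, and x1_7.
x0_1 = 158; y0_1 = 238; x1_1 = 222; y1_1 = 294; x_2 = 326; y_2 = 290; x_3 = 306; y_3 = 130; r_3 = 68; x0_4 = 162; y0_4 = 30; x1_4 = 228; y1_4 = 174; x0_5 = 300; y0_5 = 126; x1_5 = 374; y1_5 = 184; x1_6 = 340; y1_6 = 52; x0_7 = 326; y0_7 = 218; x1_7 = 410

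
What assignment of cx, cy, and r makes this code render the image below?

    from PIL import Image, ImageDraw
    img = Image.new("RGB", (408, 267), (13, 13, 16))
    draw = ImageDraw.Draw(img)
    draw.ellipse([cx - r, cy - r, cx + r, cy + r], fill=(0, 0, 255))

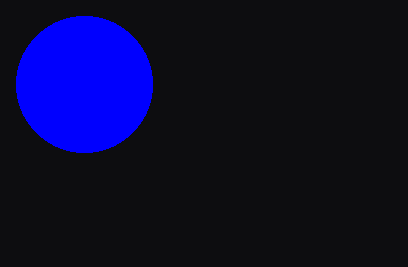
cx = 84
cy = 84
r = 68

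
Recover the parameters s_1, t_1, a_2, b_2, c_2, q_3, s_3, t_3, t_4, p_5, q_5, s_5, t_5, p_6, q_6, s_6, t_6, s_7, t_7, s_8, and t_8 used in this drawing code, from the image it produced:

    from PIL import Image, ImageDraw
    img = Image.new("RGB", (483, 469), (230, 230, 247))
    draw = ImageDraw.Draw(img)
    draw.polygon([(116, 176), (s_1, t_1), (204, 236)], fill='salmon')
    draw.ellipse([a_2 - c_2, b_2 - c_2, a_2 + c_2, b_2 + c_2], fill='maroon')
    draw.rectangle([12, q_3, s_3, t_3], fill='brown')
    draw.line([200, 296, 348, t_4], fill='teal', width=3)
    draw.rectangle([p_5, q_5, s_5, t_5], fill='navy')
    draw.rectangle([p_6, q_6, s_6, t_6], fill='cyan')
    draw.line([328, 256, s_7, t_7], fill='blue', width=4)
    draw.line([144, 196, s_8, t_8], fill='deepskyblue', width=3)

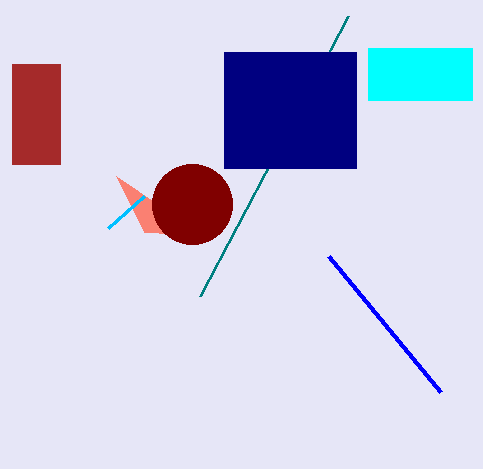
s_1 = 144
t_1 = 232
a_2 = 192
b_2 = 204
c_2 = 40
q_3 = 64
s_3 = 60
t_3 = 164
t_4 = 16
p_5 = 224
q_5 = 52
s_5 = 356
t_5 = 168
p_6 = 368
q_6 = 48
s_6 = 472
t_6 = 100
s_7 = 440
t_7 = 392
s_8 = 108
t_8 = 228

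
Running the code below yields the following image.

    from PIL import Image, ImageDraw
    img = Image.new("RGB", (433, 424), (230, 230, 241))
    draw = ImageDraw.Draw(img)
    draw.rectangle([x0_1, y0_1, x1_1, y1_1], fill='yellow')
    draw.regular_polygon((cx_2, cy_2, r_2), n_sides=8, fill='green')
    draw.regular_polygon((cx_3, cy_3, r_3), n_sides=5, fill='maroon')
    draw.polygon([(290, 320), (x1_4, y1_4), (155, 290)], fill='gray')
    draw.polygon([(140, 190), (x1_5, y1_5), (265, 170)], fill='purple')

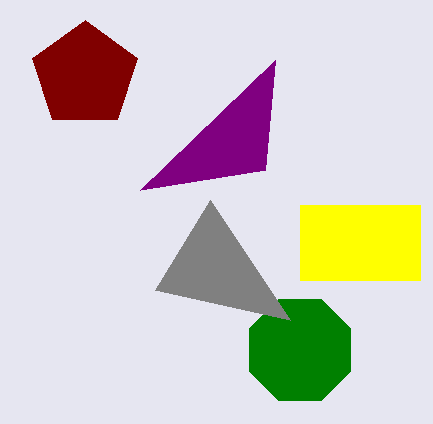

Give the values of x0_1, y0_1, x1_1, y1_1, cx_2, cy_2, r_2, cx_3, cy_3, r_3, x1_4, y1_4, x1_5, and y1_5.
x0_1 = 300; y0_1 = 205; x1_1 = 420; y1_1 = 280; cx_2 = 300; cy_2 = 350; r_2 = 55; cx_3 = 85; cy_3 = 75; r_3 = 55; x1_4 = 210; y1_4 = 200; x1_5 = 275; y1_5 = 60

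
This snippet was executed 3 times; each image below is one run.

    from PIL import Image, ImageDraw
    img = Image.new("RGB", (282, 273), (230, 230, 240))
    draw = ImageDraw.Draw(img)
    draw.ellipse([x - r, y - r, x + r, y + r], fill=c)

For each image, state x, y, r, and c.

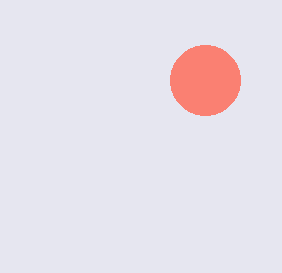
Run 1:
x = 205; y = 80; r = 35; c = 'salmon'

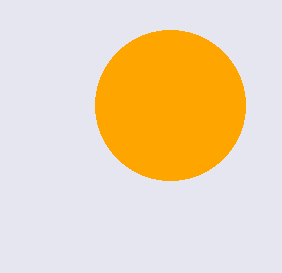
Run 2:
x = 170
y = 105
r = 75
c = 'orange'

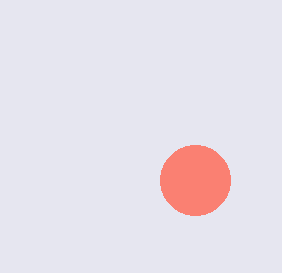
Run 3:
x = 195, y = 180, r = 35, c = 'salmon'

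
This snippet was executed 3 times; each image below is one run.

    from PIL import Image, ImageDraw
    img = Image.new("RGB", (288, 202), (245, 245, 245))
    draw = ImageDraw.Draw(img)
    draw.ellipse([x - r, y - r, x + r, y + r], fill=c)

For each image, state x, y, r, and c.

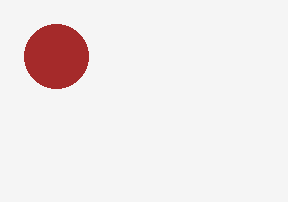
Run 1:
x = 56; y = 56; r = 32; c = 'brown'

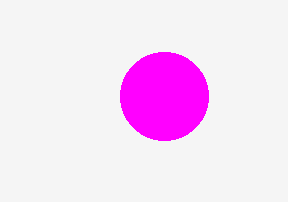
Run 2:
x = 164, y = 96, r = 44, c = 'magenta'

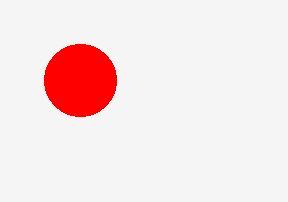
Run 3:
x = 80, y = 80, r = 36, c = 'red'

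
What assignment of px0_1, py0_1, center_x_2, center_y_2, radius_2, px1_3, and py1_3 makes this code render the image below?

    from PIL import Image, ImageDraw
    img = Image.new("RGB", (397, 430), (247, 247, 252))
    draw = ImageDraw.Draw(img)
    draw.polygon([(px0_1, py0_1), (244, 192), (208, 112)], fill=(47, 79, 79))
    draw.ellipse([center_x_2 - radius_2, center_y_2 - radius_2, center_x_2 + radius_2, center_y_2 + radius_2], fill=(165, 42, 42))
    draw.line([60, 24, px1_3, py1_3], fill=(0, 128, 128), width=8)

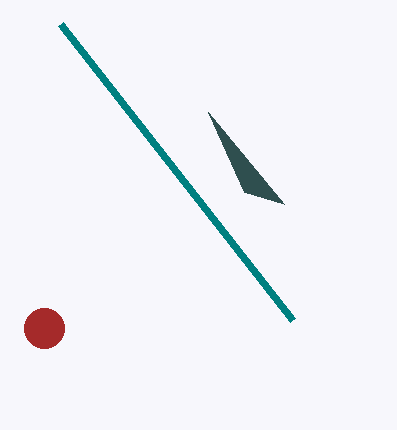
px0_1 = 284; py0_1 = 204; center_x_2 = 44; center_y_2 = 328; radius_2 = 20; px1_3 = 292; py1_3 = 320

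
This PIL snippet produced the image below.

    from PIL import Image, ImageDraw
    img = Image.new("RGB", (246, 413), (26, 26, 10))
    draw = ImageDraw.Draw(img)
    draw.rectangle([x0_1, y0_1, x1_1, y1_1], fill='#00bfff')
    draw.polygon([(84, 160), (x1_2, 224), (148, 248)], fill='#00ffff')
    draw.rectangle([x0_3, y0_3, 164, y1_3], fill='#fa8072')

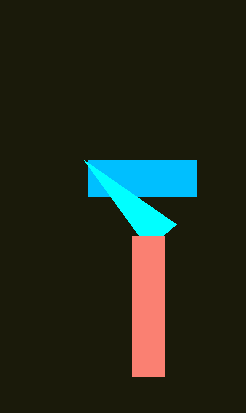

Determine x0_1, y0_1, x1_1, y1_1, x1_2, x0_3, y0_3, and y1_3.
x0_1 = 88; y0_1 = 160; x1_1 = 196; y1_1 = 196; x1_2 = 176; x0_3 = 132; y0_3 = 236; y1_3 = 376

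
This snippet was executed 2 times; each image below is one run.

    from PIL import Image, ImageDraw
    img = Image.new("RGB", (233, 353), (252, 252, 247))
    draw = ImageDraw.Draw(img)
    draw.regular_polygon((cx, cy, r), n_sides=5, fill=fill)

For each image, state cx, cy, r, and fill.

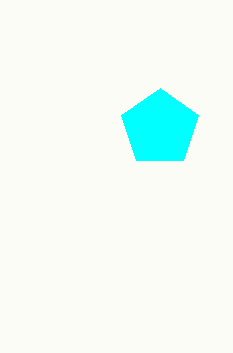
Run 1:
cx = 160; cy = 128; r = 40; fill = 'cyan'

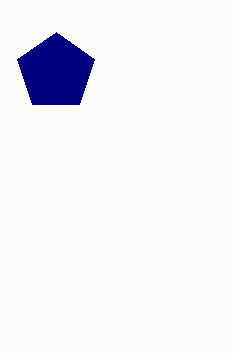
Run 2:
cx = 56; cy = 72; r = 40; fill = 'navy'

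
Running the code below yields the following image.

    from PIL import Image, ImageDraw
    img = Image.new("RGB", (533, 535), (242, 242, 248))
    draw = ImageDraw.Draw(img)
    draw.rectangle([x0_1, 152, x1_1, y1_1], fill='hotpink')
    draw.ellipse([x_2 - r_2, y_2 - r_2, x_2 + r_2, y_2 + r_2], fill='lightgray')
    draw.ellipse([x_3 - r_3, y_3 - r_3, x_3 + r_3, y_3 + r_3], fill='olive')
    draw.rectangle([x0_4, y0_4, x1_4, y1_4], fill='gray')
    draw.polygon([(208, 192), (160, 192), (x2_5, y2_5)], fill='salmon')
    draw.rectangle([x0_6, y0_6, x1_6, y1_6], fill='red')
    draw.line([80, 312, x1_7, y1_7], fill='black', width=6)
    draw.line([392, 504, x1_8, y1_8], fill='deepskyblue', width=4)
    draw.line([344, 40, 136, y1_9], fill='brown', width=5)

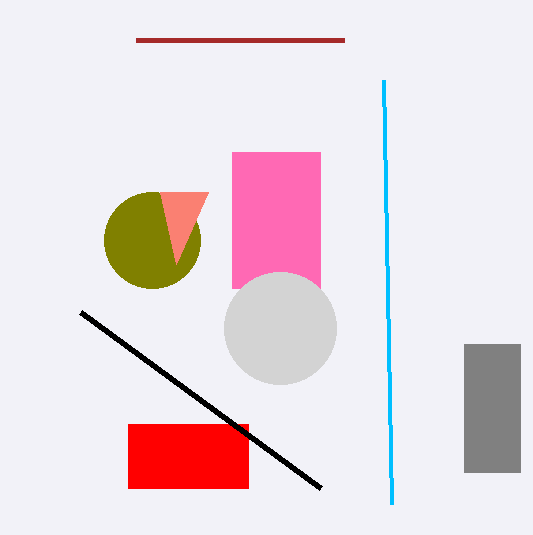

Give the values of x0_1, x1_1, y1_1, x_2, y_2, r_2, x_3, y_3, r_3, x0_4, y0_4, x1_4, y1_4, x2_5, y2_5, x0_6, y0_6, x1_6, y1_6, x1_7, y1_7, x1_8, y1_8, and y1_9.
x0_1 = 232; x1_1 = 320; y1_1 = 288; x_2 = 280; y_2 = 328; r_2 = 56; x_3 = 152; y_3 = 240; r_3 = 48; x0_4 = 464; y0_4 = 344; x1_4 = 520; y1_4 = 472; x2_5 = 176; y2_5 = 264; x0_6 = 128; y0_6 = 424; x1_6 = 248; y1_6 = 488; x1_7 = 320; y1_7 = 488; x1_8 = 384; y1_8 = 80; y1_9 = 40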